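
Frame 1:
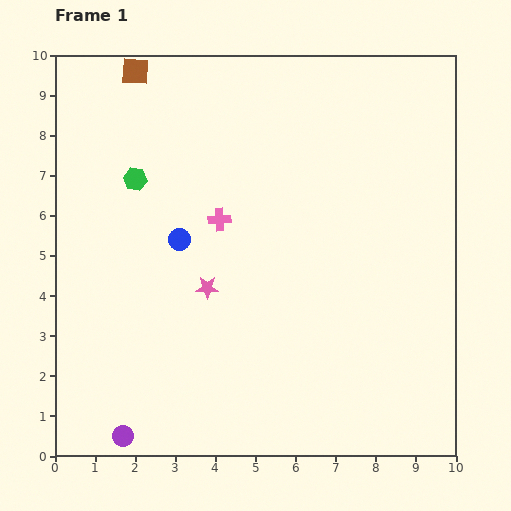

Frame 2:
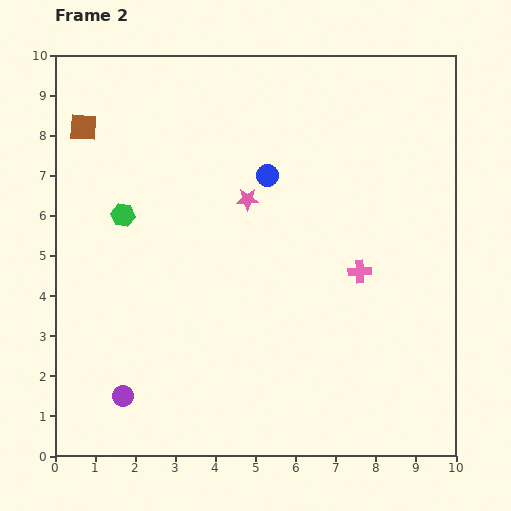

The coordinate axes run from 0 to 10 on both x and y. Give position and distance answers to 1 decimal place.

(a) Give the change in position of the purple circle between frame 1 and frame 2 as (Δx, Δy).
(0.0, 1.0)

The purple circle was at (1.7, 0.5) in frame 1 and (1.7, 1.5) in frame 2.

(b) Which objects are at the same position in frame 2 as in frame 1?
none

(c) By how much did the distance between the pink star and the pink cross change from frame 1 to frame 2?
+1.6

Distance in frame 1: 1.7. Distance in frame 2: 3.3.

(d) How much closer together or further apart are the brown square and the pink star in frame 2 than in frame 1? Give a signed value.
-1.2

Distance in frame 1: 5.7. Distance in frame 2: 4.5.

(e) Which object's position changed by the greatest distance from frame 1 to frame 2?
the pink cross

(moved 3.7; next 2.7)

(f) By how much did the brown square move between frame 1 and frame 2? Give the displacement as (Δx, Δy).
(-1.3, -1.4)

The brown square was at (2.0, 9.6) in frame 1 and (0.7, 8.2) in frame 2.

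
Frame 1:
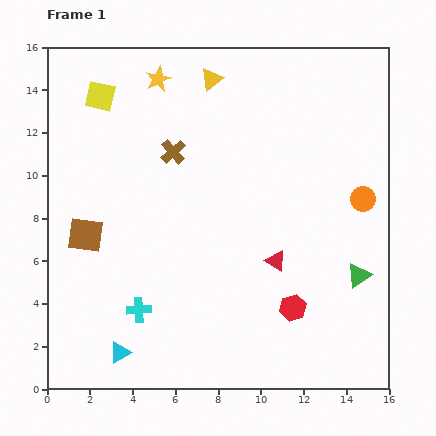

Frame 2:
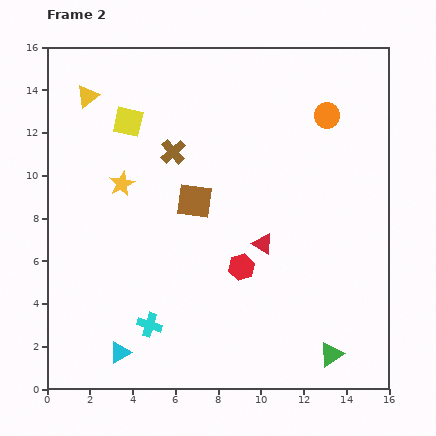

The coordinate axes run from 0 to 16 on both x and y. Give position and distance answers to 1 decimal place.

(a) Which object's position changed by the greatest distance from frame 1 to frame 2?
the yellow triangle

(moved 5.9; next 5.3)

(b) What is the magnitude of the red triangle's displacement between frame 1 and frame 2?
1.0

The red triangle moved from (10.7, 6.0) to (10.1, 6.8), a distance of √(0.6² + 0.8²) ≈ 1.0.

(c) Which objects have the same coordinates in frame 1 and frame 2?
the cyan triangle, the brown cross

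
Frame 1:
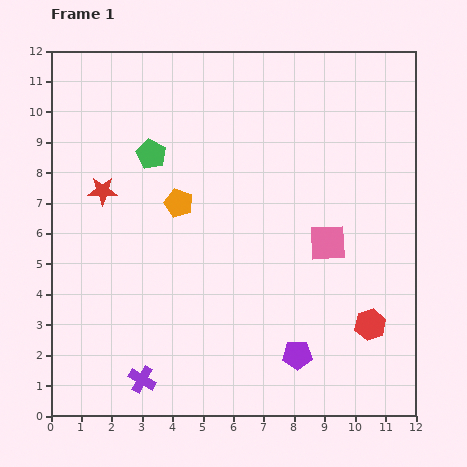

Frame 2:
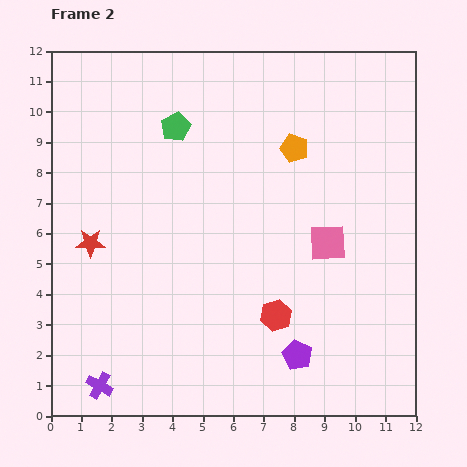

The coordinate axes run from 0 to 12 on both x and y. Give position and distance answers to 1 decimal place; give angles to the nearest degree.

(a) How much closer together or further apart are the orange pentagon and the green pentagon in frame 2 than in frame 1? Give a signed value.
+2.2

Distance in frame 1: 1.8. Distance in frame 2: 4.0.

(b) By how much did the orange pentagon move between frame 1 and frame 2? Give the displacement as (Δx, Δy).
(3.8, 1.8)

The orange pentagon was at (4.2, 7.0) in frame 1 and (8.0, 8.8) in frame 2.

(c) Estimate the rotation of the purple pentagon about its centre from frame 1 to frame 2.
27° clockwise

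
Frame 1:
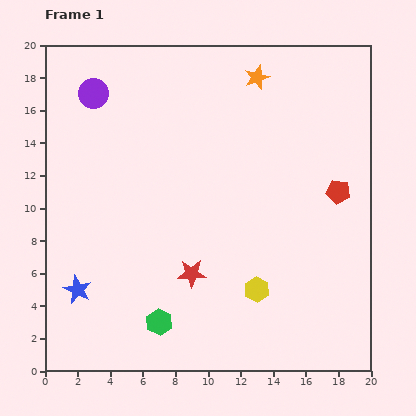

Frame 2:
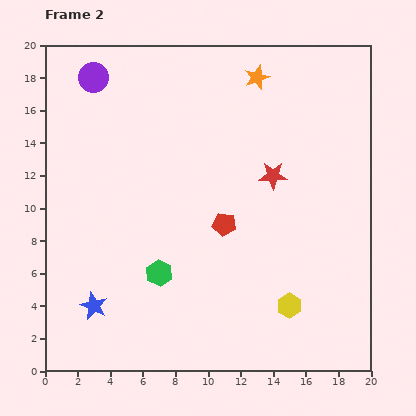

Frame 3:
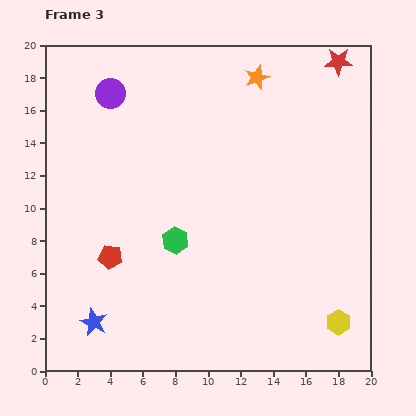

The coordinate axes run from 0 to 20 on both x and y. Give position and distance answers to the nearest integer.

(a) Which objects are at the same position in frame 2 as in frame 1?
the orange star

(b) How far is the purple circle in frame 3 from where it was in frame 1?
1

The purple circle moved from (3, 17) to (4, 17), a distance of √(1² + 0²) ≈ 1.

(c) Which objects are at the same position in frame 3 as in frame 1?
the orange star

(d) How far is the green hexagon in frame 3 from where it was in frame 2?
2

The green hexagon moved from (7, 6) to (8, 8), a distance of √(1² + 2²) ≈ 2.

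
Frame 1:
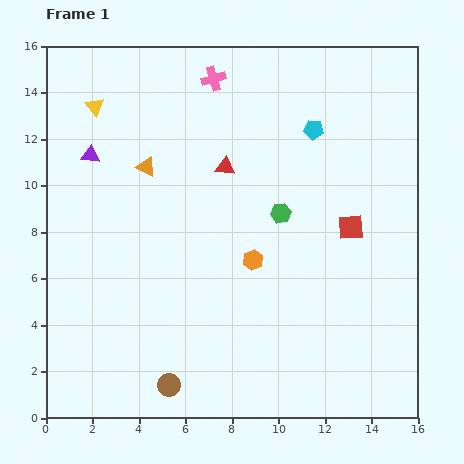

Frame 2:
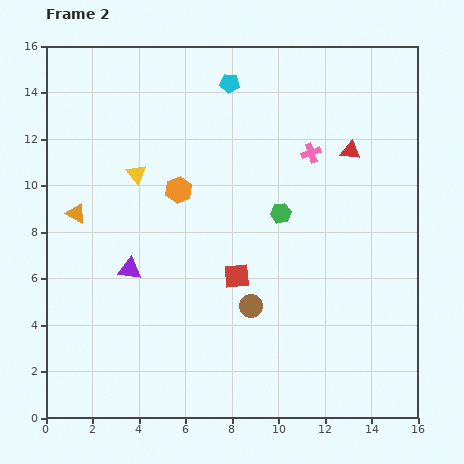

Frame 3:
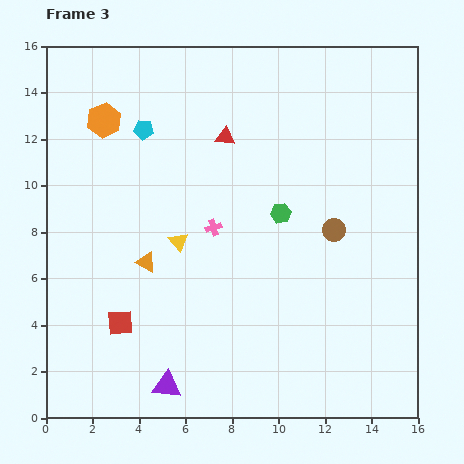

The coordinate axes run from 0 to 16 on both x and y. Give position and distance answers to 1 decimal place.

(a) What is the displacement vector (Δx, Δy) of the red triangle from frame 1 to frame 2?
(5.4, 0.7)

The red triangle was at (7.7, 10.8) in frame 1 and (13.1, 11.5) in frame 2.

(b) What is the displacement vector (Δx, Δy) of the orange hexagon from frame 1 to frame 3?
(-6.4, 6.0)

The orange hexagon was at (8.9, 6.8) in frame 1 and (2.5, 12.8) in frame 3.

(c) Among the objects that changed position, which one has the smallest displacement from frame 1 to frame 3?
the red triangle

(moved 1.3)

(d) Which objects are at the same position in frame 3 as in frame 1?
the green hexagon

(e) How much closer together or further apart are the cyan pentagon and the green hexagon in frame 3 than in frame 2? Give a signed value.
+0.9

Distance in frame 2: 6.0. Distance in frame 3: 6.9.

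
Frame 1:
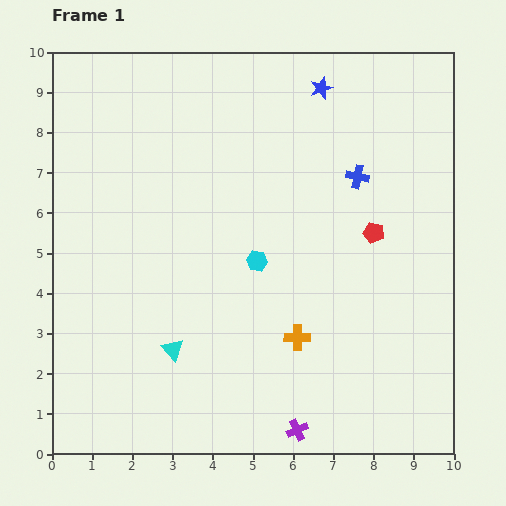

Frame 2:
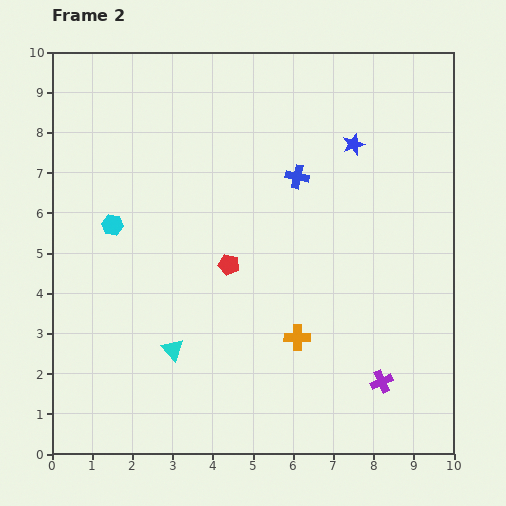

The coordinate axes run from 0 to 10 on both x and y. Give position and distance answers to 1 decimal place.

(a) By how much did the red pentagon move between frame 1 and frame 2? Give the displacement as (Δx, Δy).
(-3.6, -0.8)

The red pentagon was at (8.0, 5.5) in frame 1 and (4.4, 4.7) in frame 2.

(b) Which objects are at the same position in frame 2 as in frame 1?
the orange cross, the cyan triangle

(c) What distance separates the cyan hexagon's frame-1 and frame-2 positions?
3.7

The cyan hexagon moved from (5.1, 4.8) to (1.5, 5.7), a distance of √(3.6² + 0.9²) ≈ 3.7.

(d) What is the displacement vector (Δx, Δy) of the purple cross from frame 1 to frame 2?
(2.1, 1.2)

The purple cross was at (6.1, 0.6) in frame 1 and (8.2, 1.8) in frame 2.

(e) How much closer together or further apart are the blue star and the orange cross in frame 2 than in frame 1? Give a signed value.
-1.2

Distance in frame 1: 6.2. Distance in frame 2: 5.0.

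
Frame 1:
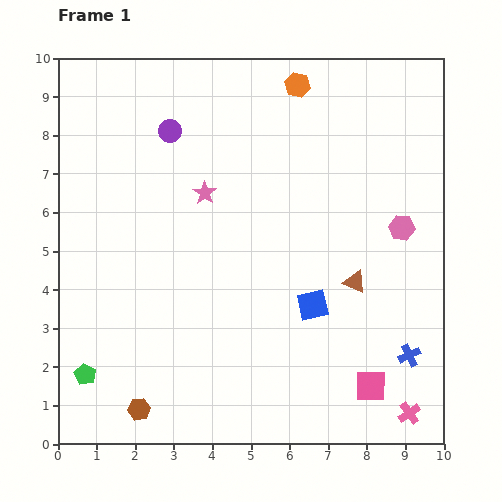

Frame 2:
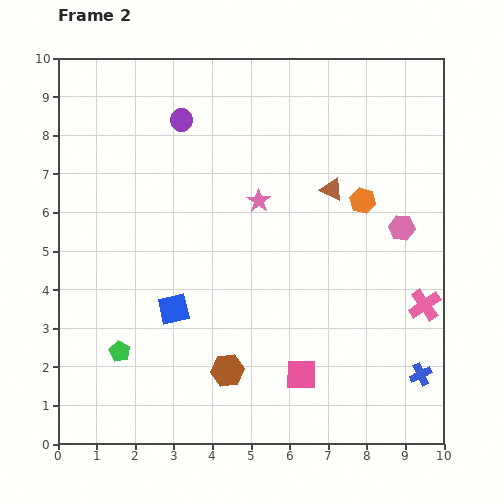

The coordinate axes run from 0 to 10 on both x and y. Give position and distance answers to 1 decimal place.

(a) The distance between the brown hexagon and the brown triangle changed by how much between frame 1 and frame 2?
-1.1

Distance in frame 1: 6.5. Distance in frame 2: 5.4.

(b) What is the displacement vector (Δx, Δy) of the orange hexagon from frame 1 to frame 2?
(1.7, -3.0)

The orange hexagon was at (6.2, 9.3) in frame 1 and (7.9, 6.3) in frame 2.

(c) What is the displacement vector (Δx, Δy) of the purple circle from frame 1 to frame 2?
(0.3, 0.3)

The purple circle was at (2.9, 8.1) in frame 1 and (3.2, 8.4) in frame 2.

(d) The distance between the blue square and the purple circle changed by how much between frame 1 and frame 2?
-0.9

Distance in frame 1: 5.8. Distance in frame 2: 4.9.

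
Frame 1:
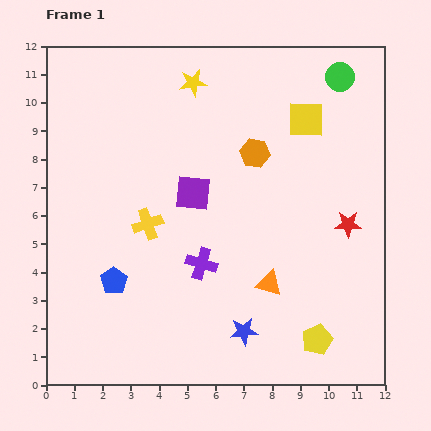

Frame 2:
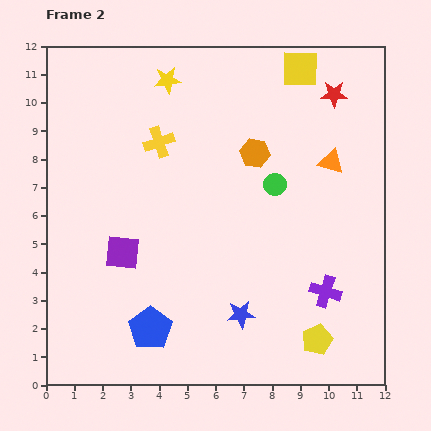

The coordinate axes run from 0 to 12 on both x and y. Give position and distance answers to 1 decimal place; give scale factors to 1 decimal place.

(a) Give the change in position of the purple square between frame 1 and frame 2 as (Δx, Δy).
(-2.5, -2.1)

The purple square was at (5.2, 6.8) in frame 1 and (2.7, 4.7) in frame 2.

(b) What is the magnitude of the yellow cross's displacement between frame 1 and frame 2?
2.9

The yellow cross moved from (3.6, 5.7) to (4.0, 8.6), a distance of √(0.4² + 2.9²) ≈ 2.9.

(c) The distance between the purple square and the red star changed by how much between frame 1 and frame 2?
+3.8

Distance in frame 1: 5.6. Distance in frame 2: 9.4.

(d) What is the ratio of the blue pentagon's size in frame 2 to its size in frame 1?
1.6×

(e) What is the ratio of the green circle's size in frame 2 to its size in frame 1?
0.8×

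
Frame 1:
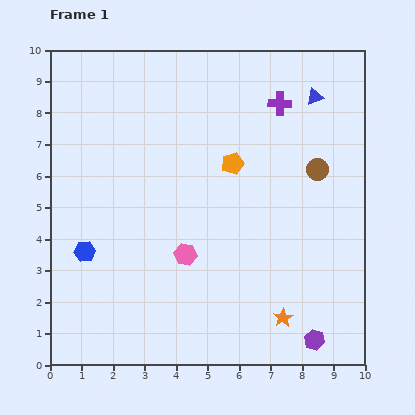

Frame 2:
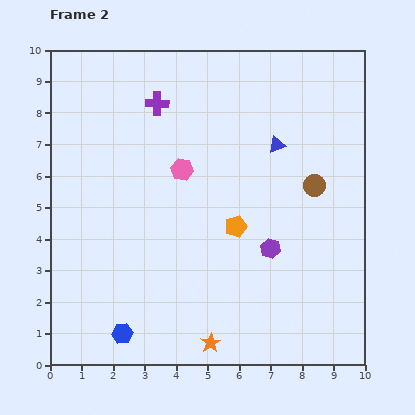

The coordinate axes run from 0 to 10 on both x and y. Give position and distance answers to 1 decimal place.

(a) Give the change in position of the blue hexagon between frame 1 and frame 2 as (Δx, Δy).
(1.2, -2.6)

The blue hexagon was at (1.1, 3.6) in frame 1 and (2.3, 1.0) in frame 2.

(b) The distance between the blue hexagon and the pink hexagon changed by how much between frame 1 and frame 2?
+2.3

Distance in frame 1: 3.2. Distance in frame 2: 5.5.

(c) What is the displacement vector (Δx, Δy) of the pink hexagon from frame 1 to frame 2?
(-0.1, 2.7)

The pink hexagon was at (4.3, 3.5) in frame 1 and (4.2, 6.2) in frame 2.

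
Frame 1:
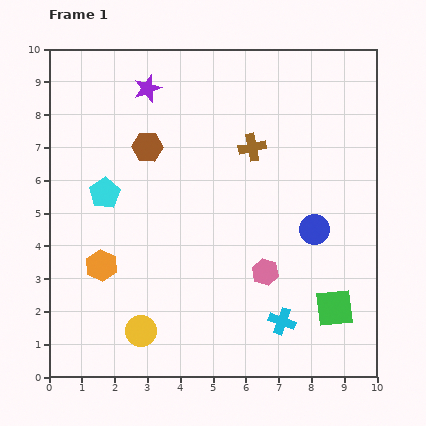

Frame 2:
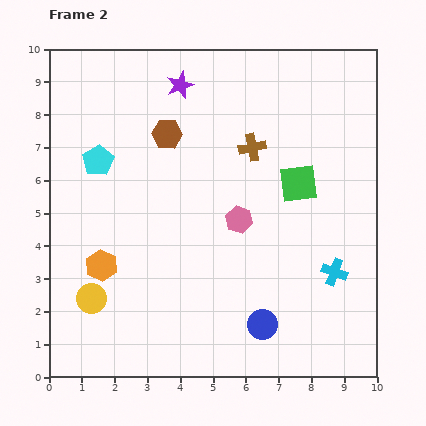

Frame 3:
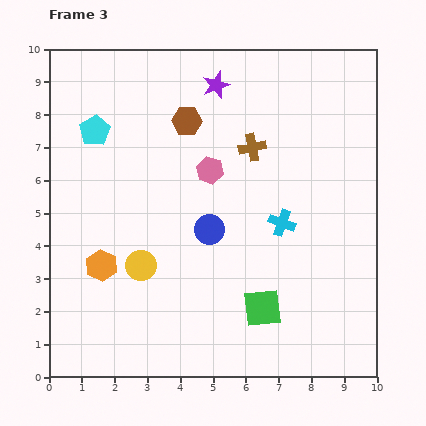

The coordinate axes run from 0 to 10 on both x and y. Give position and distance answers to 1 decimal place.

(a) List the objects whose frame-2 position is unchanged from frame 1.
the orange hexagon, the brown cross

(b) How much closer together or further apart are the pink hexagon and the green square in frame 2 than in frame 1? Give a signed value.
-0.3

Distance in frame 1: 2.4. Distance in frame 2: 2.1.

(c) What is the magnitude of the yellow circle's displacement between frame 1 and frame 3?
2.0

The yellow circle moved from (2.8, 1.4) to (2.8, 3.4), a distance of √(0.0² + 2.0²) ≈ 2.0.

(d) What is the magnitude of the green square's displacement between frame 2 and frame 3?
4.0

The green square moved from (7.6, 5.9) to (6.5, 2.1), a distance of √(1.1² + 3.8²) ≈ 4.0.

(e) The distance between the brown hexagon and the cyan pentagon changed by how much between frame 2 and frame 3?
+0.6

Distance in frame 2: 2.2. Distance in frame 3: 2.8.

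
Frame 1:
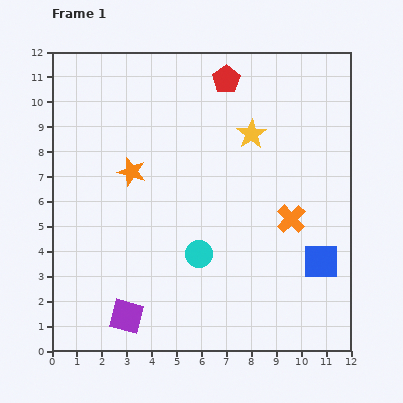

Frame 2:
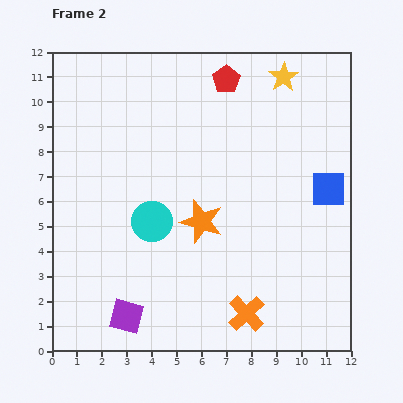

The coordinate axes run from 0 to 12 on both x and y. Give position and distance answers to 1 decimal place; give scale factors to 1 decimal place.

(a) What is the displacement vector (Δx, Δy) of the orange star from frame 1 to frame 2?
(2.8, -2.0)

The orange star was at (3.2, 7.2) in frame 1 and (6.0, 5.2) in frame 2.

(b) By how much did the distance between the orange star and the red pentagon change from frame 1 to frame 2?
+0.5

Distance in frame 1: 5.3. Distance in frame 2: 5.8.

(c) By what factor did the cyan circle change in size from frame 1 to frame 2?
1.5×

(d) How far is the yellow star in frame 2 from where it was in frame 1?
2.6

The yellow star moved from (8.0, 8.7) to (9.3, 11.0), a distance of √(1.3² + 2.3²) ≈ 2.6.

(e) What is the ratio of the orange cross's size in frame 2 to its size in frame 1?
1.3×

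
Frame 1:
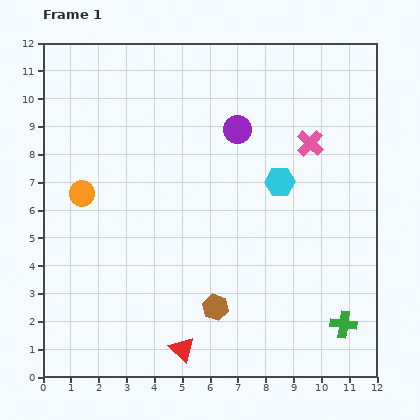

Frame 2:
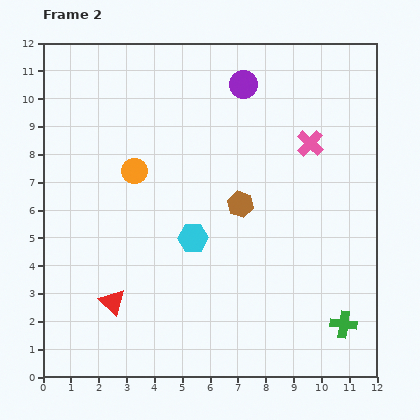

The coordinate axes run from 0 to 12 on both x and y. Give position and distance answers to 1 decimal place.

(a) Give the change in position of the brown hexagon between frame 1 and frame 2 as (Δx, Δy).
(0.9, 3.7)

The brown hexagon was at (6.2, 2.5) in frame 1 and (7.1, 6.2) in frame 2.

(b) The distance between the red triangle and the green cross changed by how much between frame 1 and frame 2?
+2.4

Distance in frame 1: 5.9. Distance in frame 2: 8.3.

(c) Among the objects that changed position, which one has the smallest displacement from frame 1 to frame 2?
the purple circle

(moved 1.6)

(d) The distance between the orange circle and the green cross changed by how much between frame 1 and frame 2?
-1.2

Distance in frame 1: 10.5. Distance in frame 2: 9.3.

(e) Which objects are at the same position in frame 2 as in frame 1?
the green cross, the pink cross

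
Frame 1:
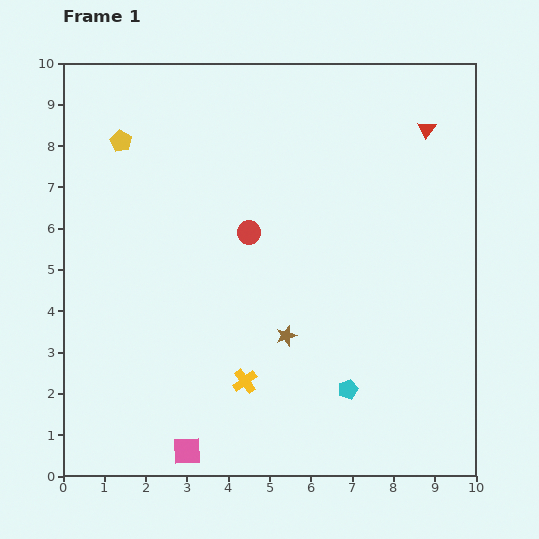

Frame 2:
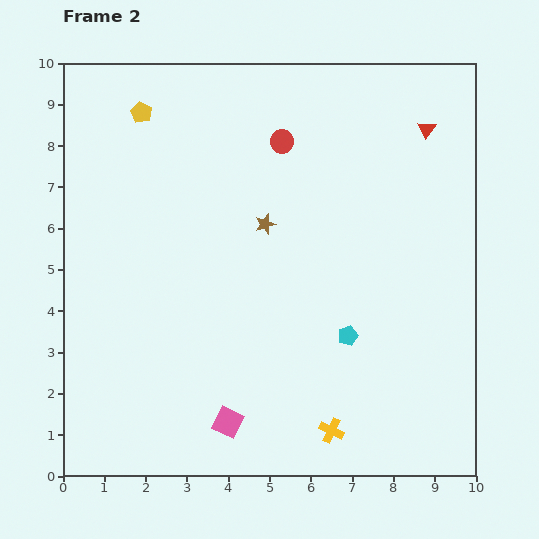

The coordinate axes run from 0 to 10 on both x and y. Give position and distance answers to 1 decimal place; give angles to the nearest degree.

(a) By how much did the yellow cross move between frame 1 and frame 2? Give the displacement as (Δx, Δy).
(2.1, -1.2)

The yellow cross was at (4.4, 2.3) in frame 1 and (6.5, 1.1) in frame 2.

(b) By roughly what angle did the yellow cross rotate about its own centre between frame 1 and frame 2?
29° counter-clockwise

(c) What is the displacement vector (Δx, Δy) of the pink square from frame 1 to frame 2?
(1.0, 0.7)

The pink square was at (3.0, 0.6) in frame 1 and (4.0, 1.3) in frame 2.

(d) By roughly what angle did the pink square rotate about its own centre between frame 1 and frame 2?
28° clockwise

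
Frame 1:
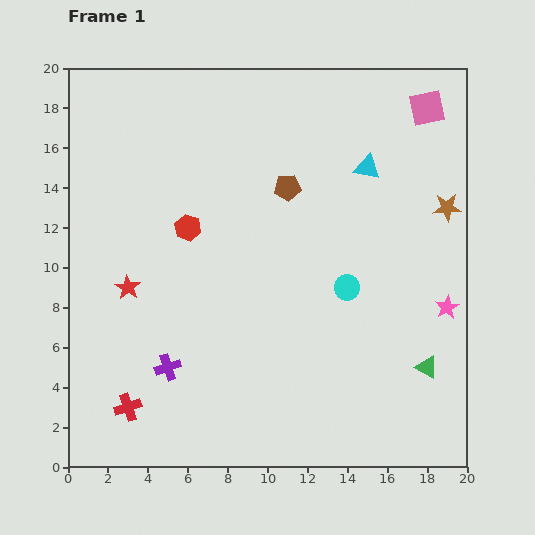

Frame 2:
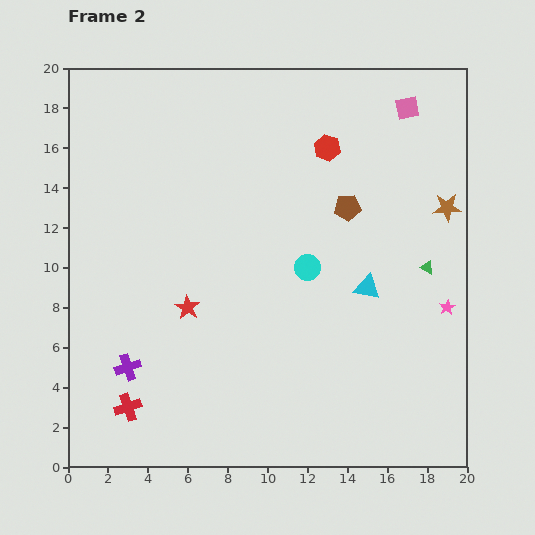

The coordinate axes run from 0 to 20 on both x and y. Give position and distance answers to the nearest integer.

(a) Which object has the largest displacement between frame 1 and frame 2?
the red hexagon

(moved 8; next 6)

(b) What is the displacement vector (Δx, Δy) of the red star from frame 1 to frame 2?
(3, -1)

The red star was at (3, 9) in frame 1 and (6, 8) in frame 2.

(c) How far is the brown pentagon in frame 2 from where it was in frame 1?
3

The brown pentagon moved from (11, 14) to (14, 13), a distance of √(3² + 1²) ≈ 3.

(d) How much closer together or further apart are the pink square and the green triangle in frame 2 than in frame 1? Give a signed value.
-5

Distance in frame 1: 13. Distance in frame 2: 8.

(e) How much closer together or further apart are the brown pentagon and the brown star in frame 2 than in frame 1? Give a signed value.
-3

Distance in frame 1: 8. Distance in frame 2: 5.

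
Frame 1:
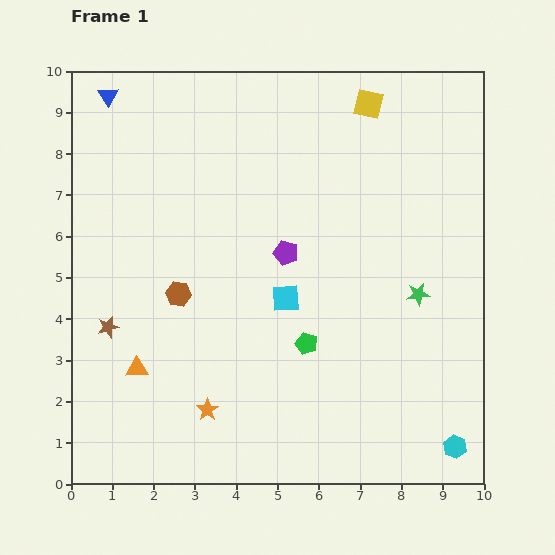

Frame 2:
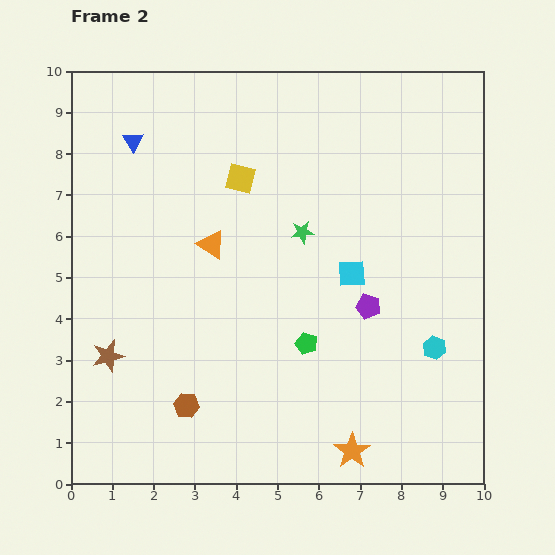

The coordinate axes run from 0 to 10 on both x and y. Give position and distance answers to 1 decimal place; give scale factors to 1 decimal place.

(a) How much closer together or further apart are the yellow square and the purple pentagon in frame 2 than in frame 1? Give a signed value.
+0.3

Distance in frame 1: 4.1. Distance in frame 2: 4.4.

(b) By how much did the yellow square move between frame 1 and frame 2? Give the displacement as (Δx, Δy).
(-3.1, -1.8)

The yellow square was at (7.2, 9.2) in frame 1 and (4.1, 7.4) in frame 2.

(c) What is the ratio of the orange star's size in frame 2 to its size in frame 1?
1.6×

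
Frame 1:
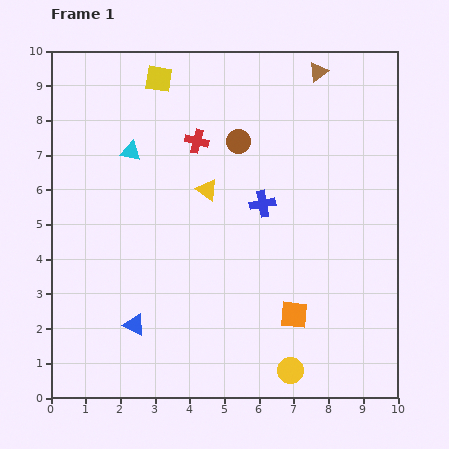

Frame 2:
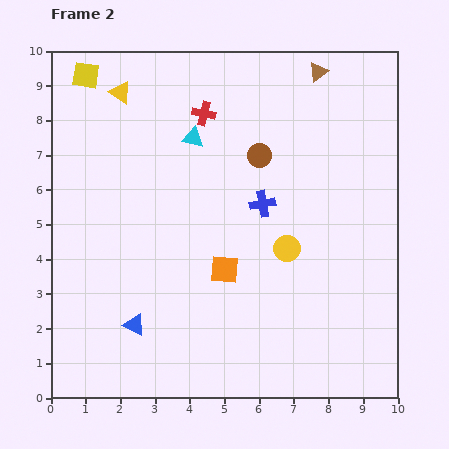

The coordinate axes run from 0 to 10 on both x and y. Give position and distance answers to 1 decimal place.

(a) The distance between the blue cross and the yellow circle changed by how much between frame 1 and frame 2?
-3.4

Distance in frame 1: 4.9. Distance in frame 2: 1.5.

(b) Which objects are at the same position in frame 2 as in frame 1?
the blue cross, the blue triangle, the brown triangle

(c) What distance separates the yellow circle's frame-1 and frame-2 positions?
3.5

The yellow circle moved from (6.9, 0.8) to (6.8, 4.3), a distance of √(0.1² + 3.5²) ≈ 3.5.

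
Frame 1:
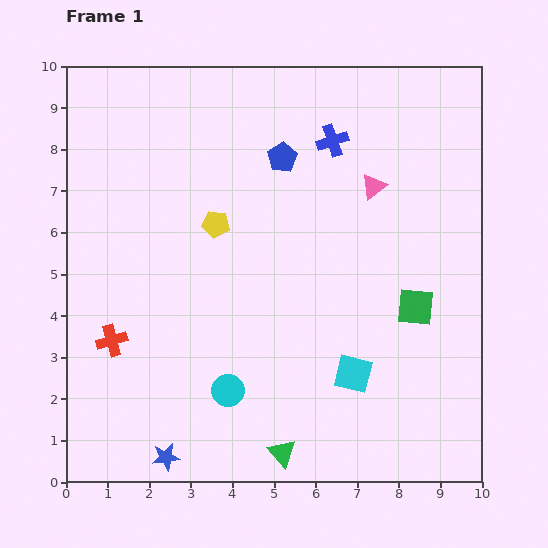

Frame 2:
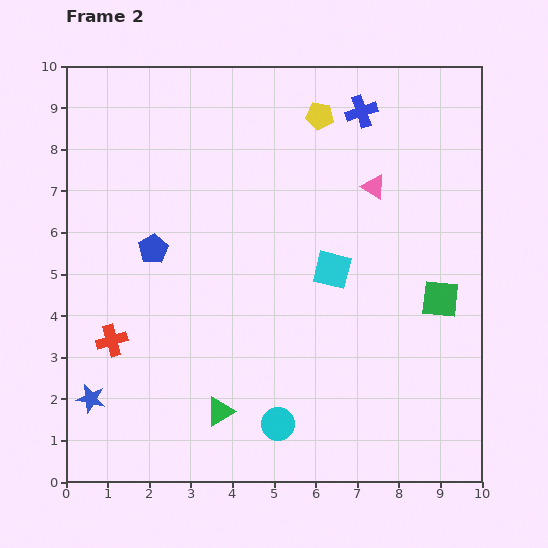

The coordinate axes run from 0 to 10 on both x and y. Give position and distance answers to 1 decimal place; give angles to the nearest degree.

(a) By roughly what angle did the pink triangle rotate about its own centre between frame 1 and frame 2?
51° counter-clockwise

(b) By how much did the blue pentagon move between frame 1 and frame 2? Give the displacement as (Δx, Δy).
(-3.1, -2.2)

The blue pentagon was at (5.2, 7.8) in frame 1 and (2.1, 5.6) in frame 2.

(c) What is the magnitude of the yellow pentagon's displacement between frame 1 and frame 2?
3.6

The yellow pentagon moved from (3.6, 6.2) to (6.1, 8.8), a distance of √(2.5² + 2.6²) ≈ 3.6.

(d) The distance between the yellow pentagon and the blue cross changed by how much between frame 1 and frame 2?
-2.4

Distance in frame 1: 3.4. Distance in frame 2: 1.0.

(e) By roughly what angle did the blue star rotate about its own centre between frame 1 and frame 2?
21° clockwise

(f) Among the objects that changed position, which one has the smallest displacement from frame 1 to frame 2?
the green square

(moved 0.6)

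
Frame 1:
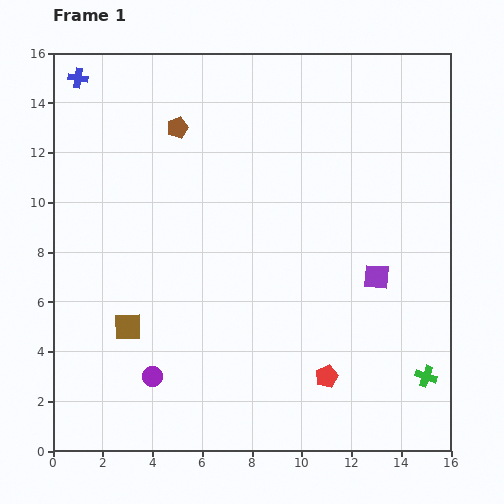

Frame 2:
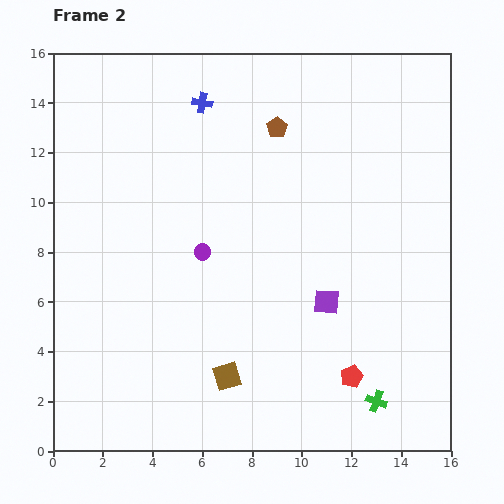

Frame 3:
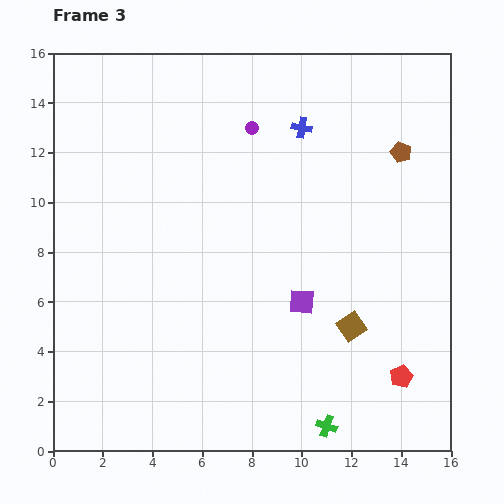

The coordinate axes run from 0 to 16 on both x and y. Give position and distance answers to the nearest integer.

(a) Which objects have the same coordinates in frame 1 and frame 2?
none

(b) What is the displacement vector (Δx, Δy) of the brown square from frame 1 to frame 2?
(4, -2)

The brown square was at (3, 5) in frame 1 and (7, 3) in frame 2.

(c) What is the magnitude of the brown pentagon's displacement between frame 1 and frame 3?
9

The brown pentagon moved from (5, 13) to (14, 12), a distance of √(9² + 1²) ≈ 9.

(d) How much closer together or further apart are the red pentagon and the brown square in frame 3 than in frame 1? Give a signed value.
-5

Distance in frame 1: 8. Distance in frame 3: 3.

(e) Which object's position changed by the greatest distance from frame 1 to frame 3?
the purple circle

(moved 11; next 9)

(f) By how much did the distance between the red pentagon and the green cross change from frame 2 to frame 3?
+3

Distance in frame 2: 1. Distance in frame 3: 4.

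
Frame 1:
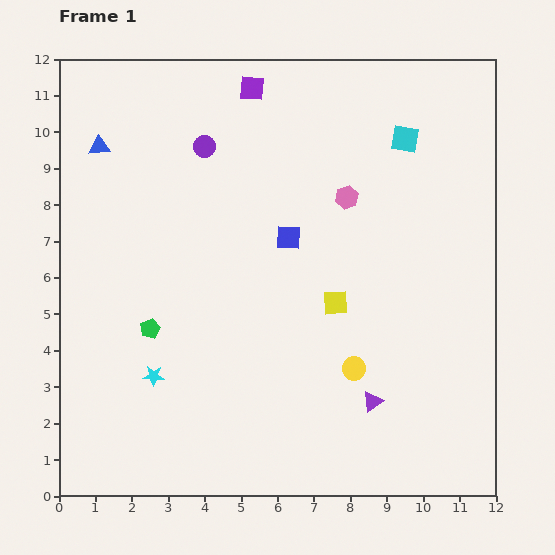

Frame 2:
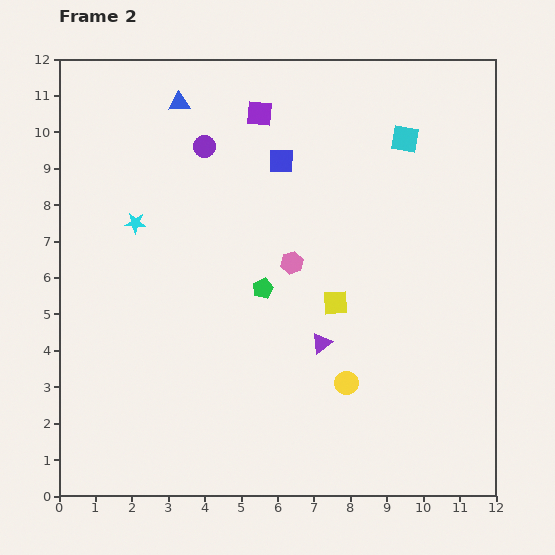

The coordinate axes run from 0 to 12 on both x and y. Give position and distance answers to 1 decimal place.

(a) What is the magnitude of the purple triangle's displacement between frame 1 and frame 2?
2.1

The purple triangle moved from (8.6, 2.6) to (7.2, 4.2), a distance of √(1.4² + 1.6²) ≈ 2.1.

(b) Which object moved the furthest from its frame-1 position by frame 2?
the cyan star

(moved 4.2; next 3.3)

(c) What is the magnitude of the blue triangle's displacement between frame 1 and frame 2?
2.5

The blue triangle moved from (1.1, 9.6) to (3.3, 10.8), a distance of √(2.2² + 1.2²) ≈ 2.5.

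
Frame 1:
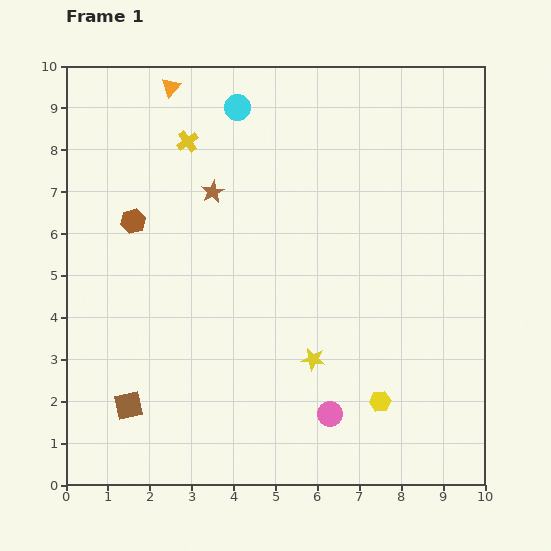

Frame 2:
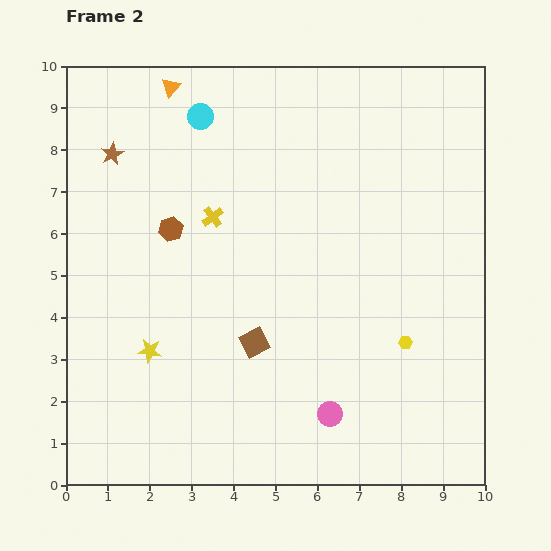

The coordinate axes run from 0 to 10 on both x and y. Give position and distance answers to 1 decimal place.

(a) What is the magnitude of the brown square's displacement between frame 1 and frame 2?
3.4

The brown square moved from (1.5, 1.9) to (4.5, 3.4), a distance of √(3.0² + 1.5²) ≈ 3.4.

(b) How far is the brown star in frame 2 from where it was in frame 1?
2.6

The brown star moved from (3.5, 7.0) to (1.1, 7.9), a distance of √(2.4² + 0.9²) ≈ 2.6.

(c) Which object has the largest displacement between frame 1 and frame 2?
the yellow star

(moved 3.9; next 3.4)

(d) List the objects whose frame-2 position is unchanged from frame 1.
the orange triangle, the pink circle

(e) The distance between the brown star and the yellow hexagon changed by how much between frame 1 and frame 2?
+1.9

Distance in frame 1: 6.4. Distance in frame 2: 8.3.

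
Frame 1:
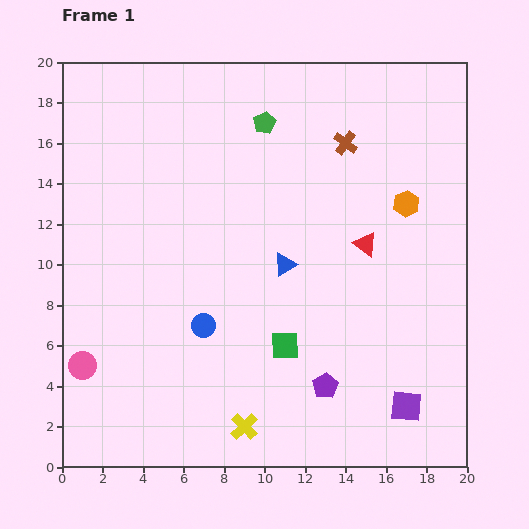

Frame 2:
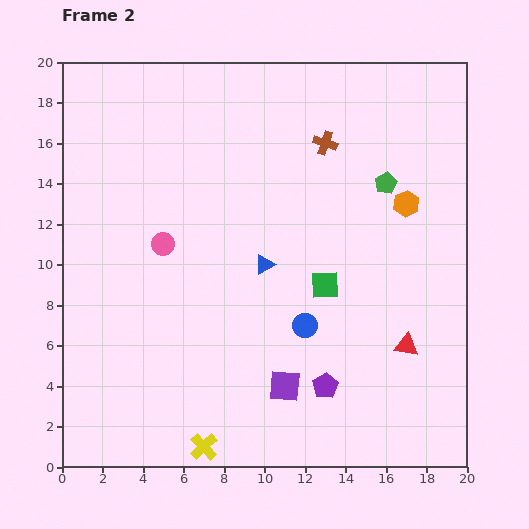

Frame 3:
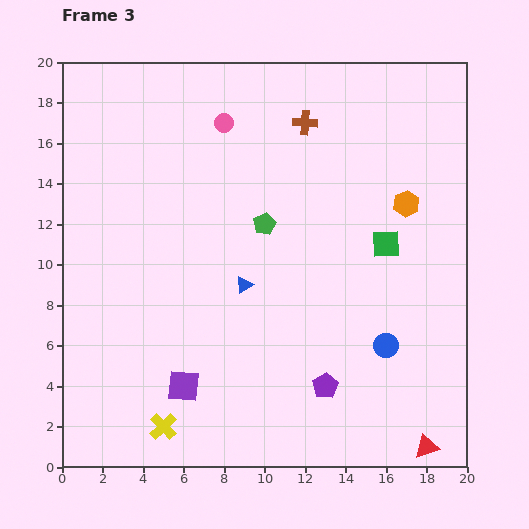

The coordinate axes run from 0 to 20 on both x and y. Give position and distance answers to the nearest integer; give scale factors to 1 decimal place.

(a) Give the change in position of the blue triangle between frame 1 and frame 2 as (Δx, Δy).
(-1, 0)

The blue triangle was at (11, 10) in frame 1 and (10, 10) in frame 2.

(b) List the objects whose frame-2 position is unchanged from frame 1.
the purple pentagon, the orange hexagon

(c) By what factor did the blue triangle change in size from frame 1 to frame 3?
0.8×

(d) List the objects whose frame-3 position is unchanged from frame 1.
the purple pentagon, the orange hexagon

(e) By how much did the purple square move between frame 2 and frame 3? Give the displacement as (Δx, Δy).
(-5, 0)

The purple square was at (11, 4) in frame 2 and (6, 4) in frame 3.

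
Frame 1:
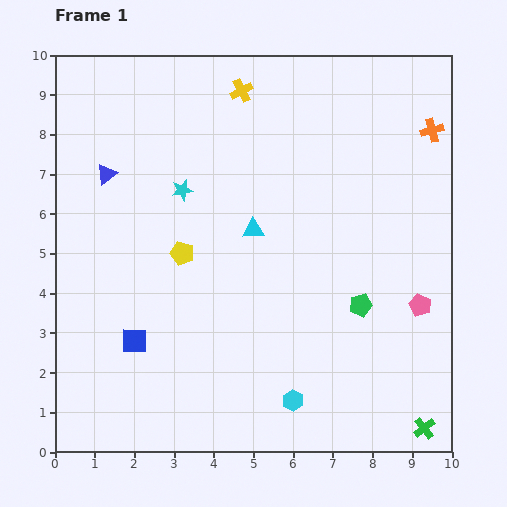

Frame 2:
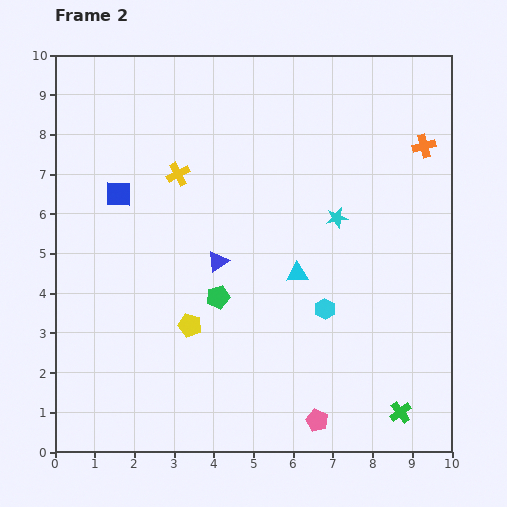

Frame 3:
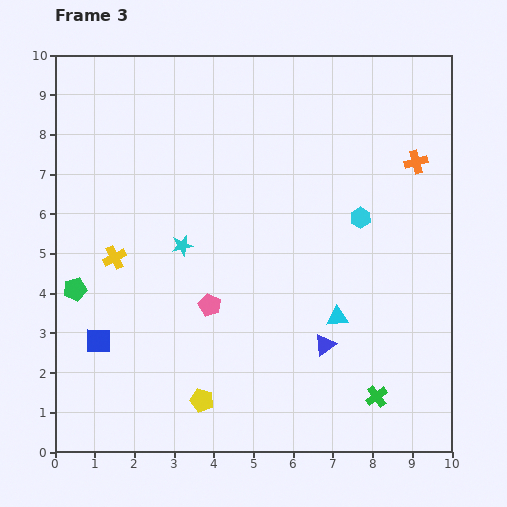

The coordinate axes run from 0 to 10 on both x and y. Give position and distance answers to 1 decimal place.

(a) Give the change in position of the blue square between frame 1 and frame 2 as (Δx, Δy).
(-0.4, 3.7)

The blue square was at (2.0, 2.8) in frame 1 and (1.6, 6.5) in frame 2.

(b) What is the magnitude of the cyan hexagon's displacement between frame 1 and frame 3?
4.9

The cyan hexagon moved from (6.0, 1.3) to (7.7, 5.9), a distance of √(1.7² + 4.6²) ≈ 4.9.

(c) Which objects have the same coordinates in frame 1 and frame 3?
none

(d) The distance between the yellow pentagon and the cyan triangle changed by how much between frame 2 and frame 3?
+1.0

Distance in frame 2: 3.0. Distance in frame 3: 4.0.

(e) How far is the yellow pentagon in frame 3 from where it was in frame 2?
1.9

The yellow pentagon moved from (3.4, 3.2) to (3.7, 1.3), a distance of √(0.3² + 1.9²) ≈ 1.9.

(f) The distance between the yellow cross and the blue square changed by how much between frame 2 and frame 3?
+0.5

Distance in frame 2: 1.6. Distance in frame 3: 2.1.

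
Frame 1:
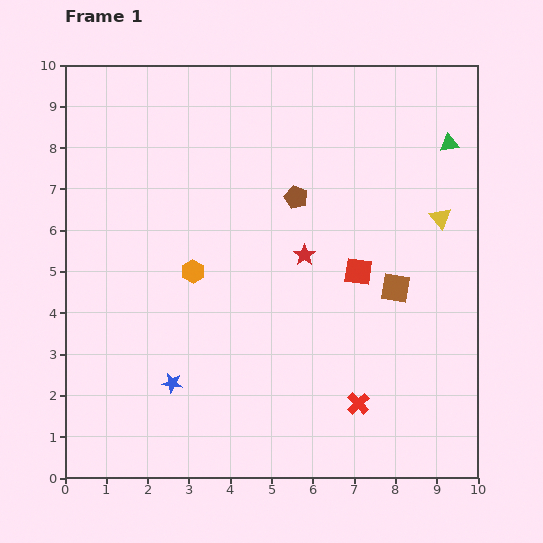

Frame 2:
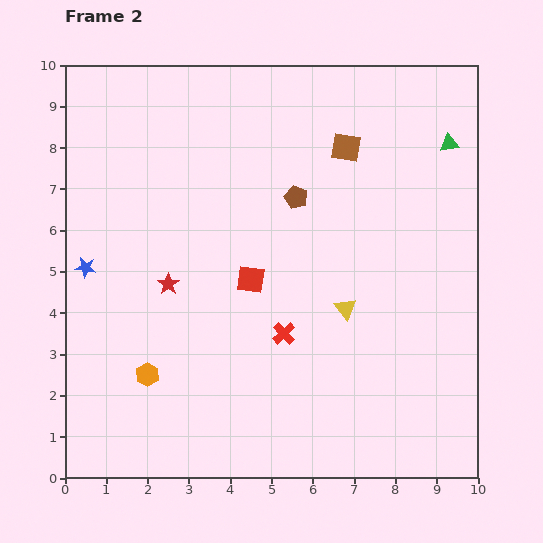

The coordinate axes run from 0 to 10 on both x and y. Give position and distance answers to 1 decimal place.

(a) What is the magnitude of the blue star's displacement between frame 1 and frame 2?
3.5

The blue star moved from (2.6, 2.3) to (0.5, 5.1), a distance of √(2.1² + 2.8²) ≈ 3.5.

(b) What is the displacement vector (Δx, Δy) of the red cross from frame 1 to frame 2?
(-1.8, 1.7)

The red cross was at (7.1, 1.8) in frame 1 and (5.3, 3.5) in frame 2.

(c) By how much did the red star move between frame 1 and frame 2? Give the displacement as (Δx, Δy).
(-3.3, -0.7)

The red star was at (5.8, 5.4) in frame 1 and (2.5, 4.7) in frame 2.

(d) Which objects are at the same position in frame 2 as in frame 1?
the brown pentagon, the green triangle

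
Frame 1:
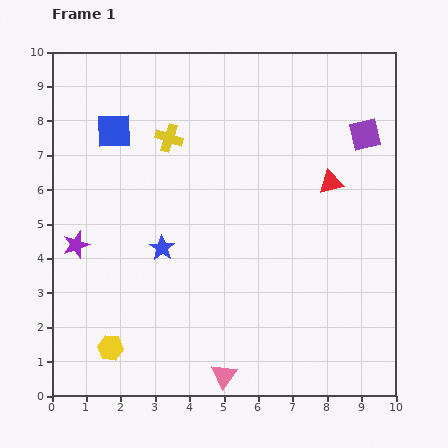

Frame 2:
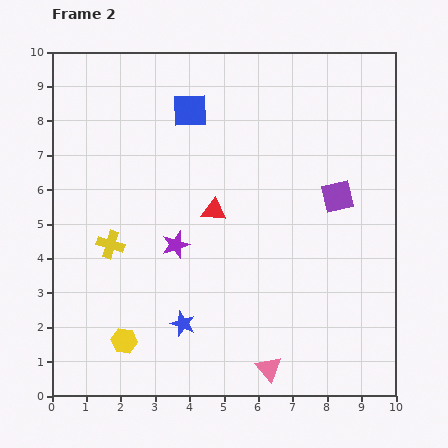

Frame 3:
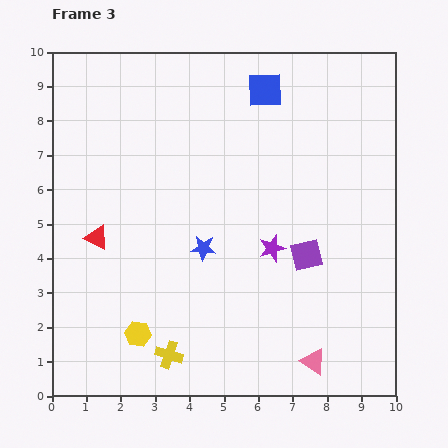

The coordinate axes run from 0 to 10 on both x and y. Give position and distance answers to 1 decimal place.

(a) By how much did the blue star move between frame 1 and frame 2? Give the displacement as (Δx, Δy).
(0.6, -2.2)

The blue star was at (3.2, 4.3) in frame 1 and (3.8, 2.1) in frame 2.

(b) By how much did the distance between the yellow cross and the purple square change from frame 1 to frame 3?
-0.8

Distance in frame 1: 5.7. Distance in frame 3: 4.9.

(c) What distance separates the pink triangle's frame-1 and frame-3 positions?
2.6

The pink triangle moved from (5.0, 0.6) to (7.6, 1.0), a distance of √(2.6² + 0.4²) ≈ 2.6.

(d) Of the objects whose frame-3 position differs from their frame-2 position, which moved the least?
the yellow hexagon

(moved 0.4)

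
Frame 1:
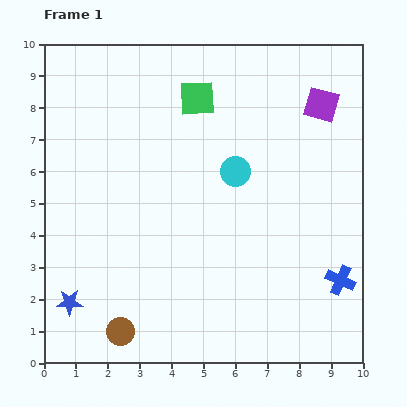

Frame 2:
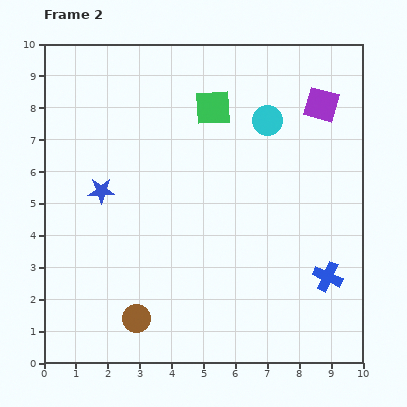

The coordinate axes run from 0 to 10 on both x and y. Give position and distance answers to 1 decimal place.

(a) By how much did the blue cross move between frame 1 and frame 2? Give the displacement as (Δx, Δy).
(-0.4, 0.1)

The blue cross was at (9.3, 2.6) in frame 1 and (8.9, 2.7) in frame 2.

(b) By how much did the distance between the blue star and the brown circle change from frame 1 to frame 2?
+2.3

Distance in frame 1: 1.8. Distance in frame 2: 4.1.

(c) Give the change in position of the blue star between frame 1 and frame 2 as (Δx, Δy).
(1.0, 3.5)

The blue star was at (0.8, 1.9) in frame 1 and (1.8, 5.4) in frame 2.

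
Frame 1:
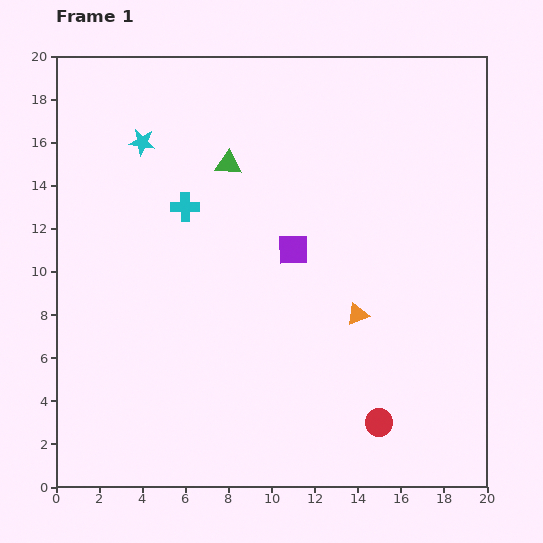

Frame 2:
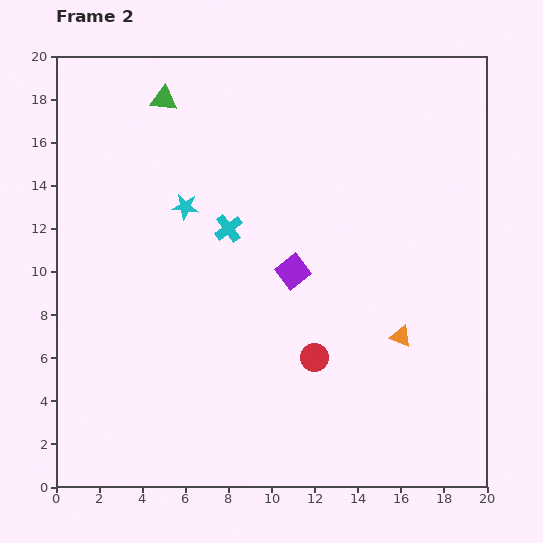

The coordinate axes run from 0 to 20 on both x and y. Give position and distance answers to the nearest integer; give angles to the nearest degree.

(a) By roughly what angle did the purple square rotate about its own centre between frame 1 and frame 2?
37° counter-clockwise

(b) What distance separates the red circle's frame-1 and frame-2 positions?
4

The red circle moved from (15, 3) to (12, 6), a distance of √(3² + 3²) ≈ 4.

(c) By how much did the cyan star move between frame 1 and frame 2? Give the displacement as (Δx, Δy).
(2, -3)

The cyan star was at (4, 16) in frame 1 and (6, 13) in frame 2.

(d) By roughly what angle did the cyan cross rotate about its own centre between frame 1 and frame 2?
37° counter-clockwise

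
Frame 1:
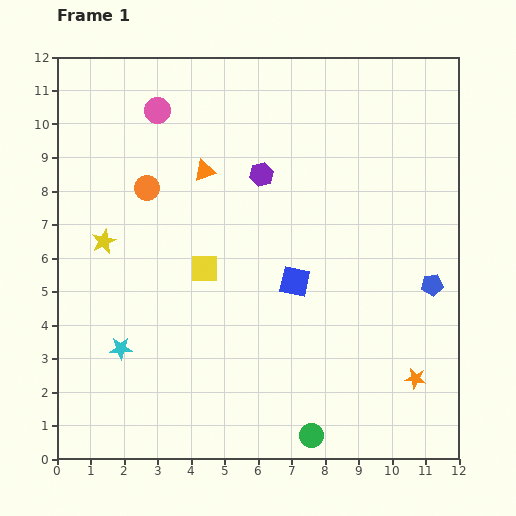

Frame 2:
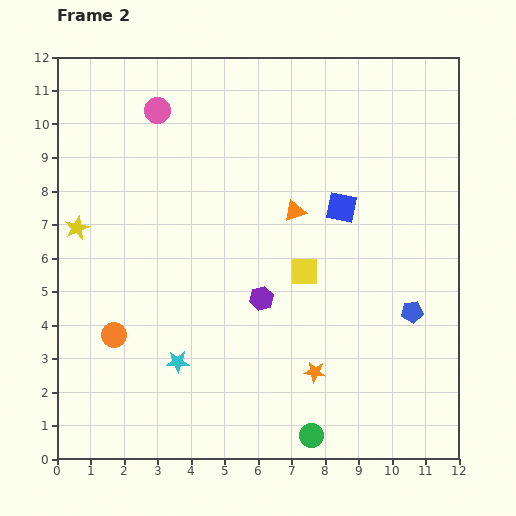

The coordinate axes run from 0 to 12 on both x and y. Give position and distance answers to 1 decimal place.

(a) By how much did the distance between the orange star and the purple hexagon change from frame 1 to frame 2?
-4.9

Distance in frame 1: 7.6. Distance in frame 2: 2.7.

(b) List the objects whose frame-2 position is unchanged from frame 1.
the green circle, the pink circle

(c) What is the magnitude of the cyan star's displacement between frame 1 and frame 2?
1.7

The cyan star moved from (1.9, 3.3) to (3.6, 2.9), a distance of √(1.7² + 0.4²) ≈ 1.7.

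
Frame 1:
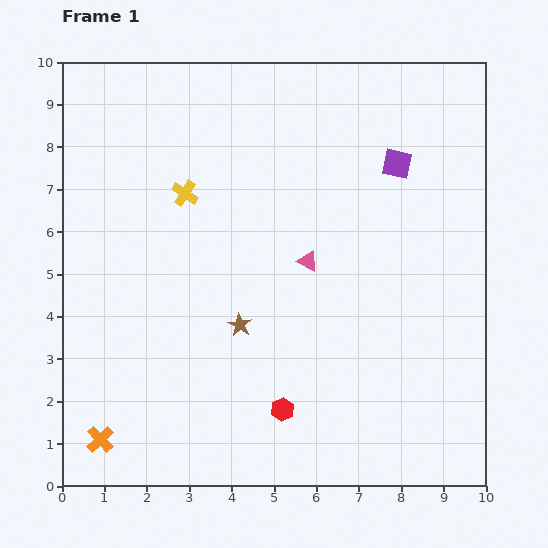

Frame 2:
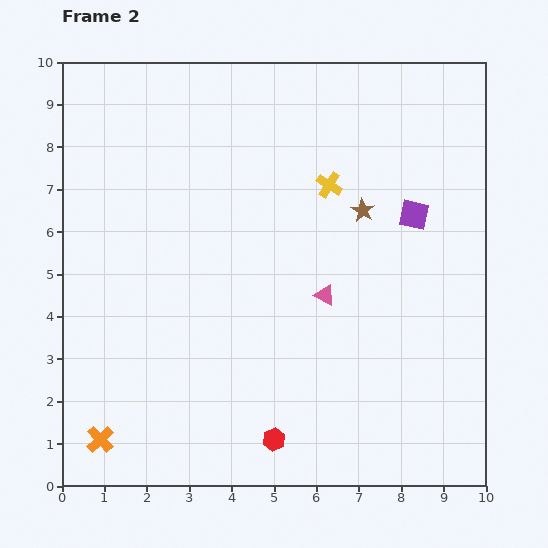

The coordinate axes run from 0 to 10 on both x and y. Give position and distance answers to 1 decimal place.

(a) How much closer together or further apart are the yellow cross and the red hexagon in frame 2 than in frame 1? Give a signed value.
+0.5

Distance in frame 1: 5.6. Distance in frame 2: 6.1.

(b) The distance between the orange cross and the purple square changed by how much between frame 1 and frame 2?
-0.5

Distance in frame 1: 9.6. Distance in frame 2: 9.1.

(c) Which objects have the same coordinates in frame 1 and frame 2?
the orange cross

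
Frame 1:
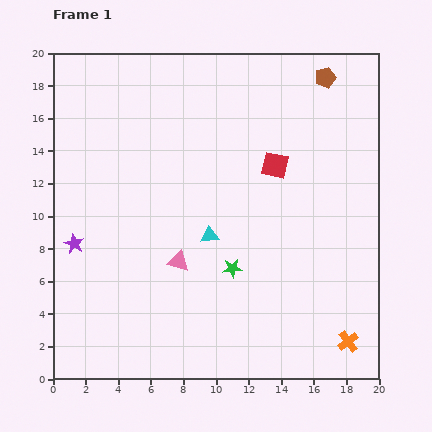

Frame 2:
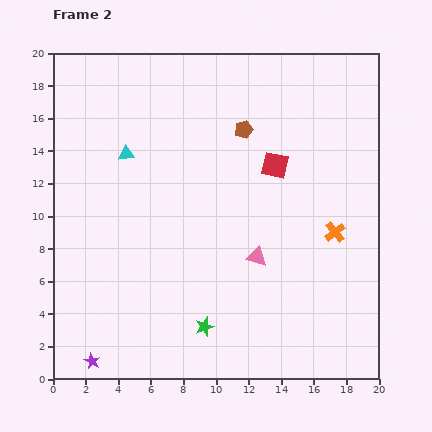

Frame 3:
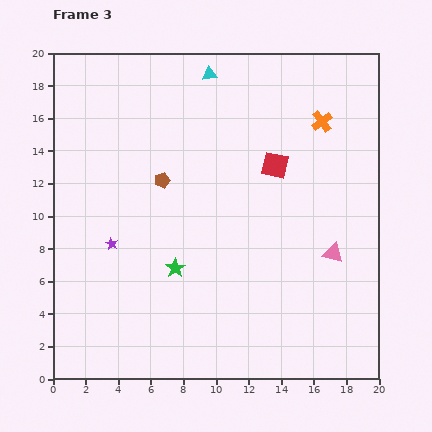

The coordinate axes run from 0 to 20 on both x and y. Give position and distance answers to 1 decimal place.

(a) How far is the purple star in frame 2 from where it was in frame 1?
7.3

The purple star moved from (1.3, 8.3) to (2.4, 1.1), a distance of √(1.1² + 7.2²) ≈ 7.3.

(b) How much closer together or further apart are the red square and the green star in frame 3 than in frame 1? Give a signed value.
+2.0

Distance in frame 1: 6.8. Distance in frame 3: 8.8.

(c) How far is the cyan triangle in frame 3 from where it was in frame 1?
9.9

The cyan triangle moved from (9.6, 8.8) to (9.6, 18.7), a distance of √(0.0² + 9.9²) ≈ 9.9.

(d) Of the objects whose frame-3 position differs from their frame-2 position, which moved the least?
the green star

(moved 4.0)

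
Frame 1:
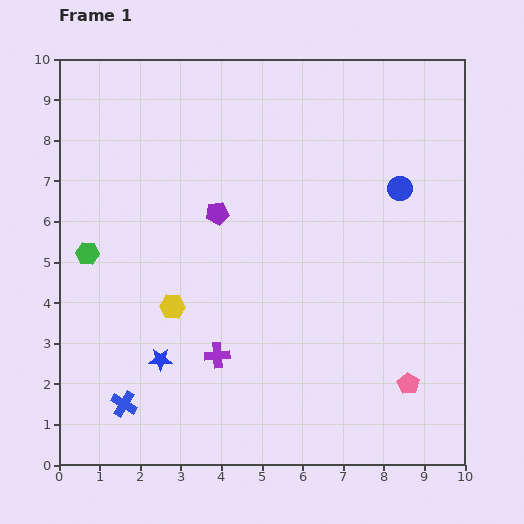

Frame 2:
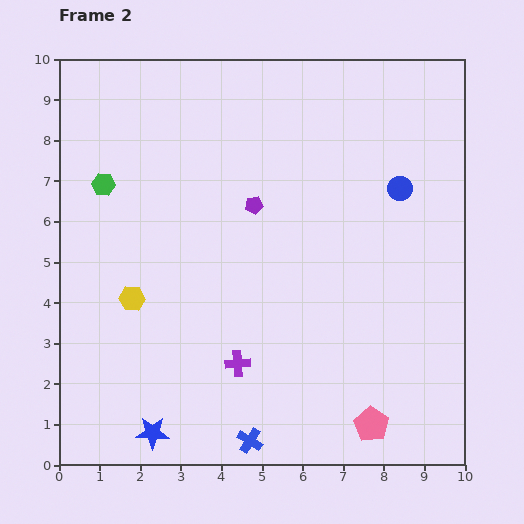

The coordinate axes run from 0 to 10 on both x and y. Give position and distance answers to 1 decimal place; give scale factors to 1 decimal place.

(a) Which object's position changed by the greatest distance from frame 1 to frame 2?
the blue cross

(moved 3.2; next 1.8)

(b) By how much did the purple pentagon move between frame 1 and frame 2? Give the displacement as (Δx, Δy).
(0.9, 0.2)

The purple pentagon was at (3.9, 6.2) in frame 1 and (4.8, 6.4) in frame 2.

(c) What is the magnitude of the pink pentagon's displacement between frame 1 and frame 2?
1.3

The pink pentagon moved from (8.6, 2.0) to (7.7, 1.0), a distance of √(0.9² + 1.0²) ≈ 1.3.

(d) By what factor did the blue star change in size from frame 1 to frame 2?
1.4×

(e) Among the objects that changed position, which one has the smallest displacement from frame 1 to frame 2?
the purple cross

(moved 0.5)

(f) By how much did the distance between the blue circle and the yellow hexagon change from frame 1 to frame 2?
+0.8

Distance in frame 1: 6.3. Distance in frame 2: 7.1.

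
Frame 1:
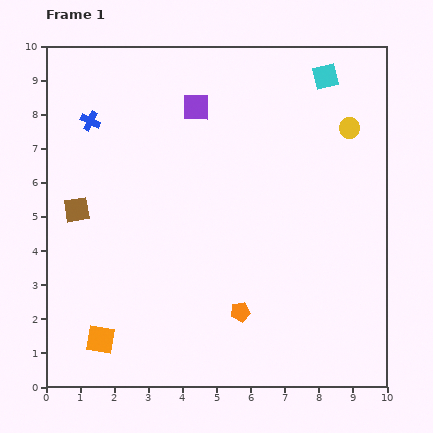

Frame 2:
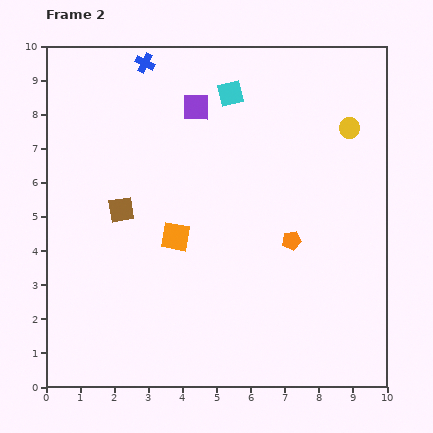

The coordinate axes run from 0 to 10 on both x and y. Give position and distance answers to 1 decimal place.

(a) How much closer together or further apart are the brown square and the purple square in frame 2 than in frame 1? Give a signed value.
-0.9

Distance in frame 1: 4.6. Distance in frame 2: 3.7.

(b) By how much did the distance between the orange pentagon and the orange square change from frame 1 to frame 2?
-0.8

Distance in frame 1: 4.2. Distance in frame 2: 3.4.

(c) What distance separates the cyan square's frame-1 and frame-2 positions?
2.8

The cyan square moved from (8.2, 9.1) to (5.4, 8.6), a distance of √(2.8² + 0.5²) ≈ 2.8.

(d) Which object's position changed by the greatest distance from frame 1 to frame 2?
the orange square

(moved 3.7; next 2.8)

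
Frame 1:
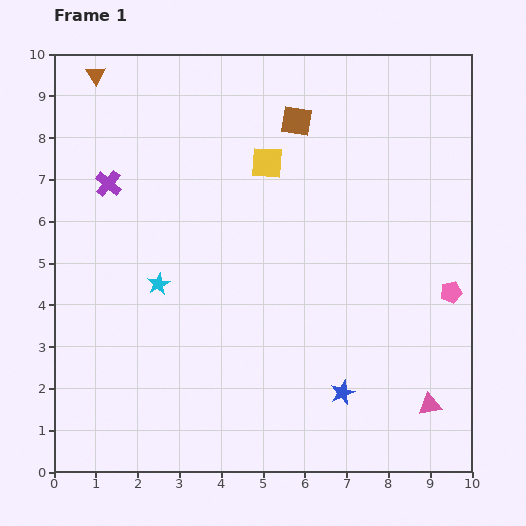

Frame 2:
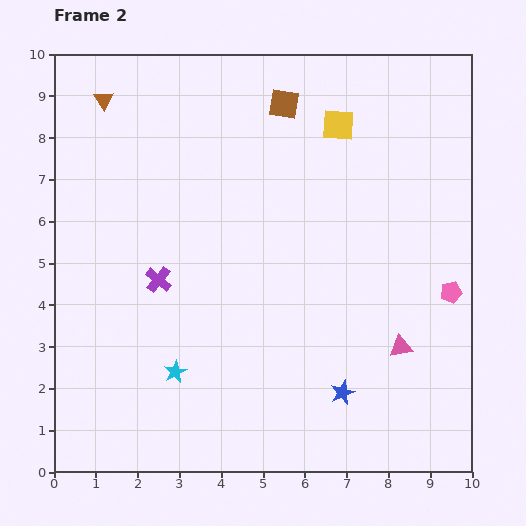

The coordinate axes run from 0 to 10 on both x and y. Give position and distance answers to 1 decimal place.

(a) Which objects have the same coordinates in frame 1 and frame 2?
the pink pentagon, the blue star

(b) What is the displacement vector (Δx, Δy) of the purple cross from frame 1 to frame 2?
(1.2, -2.3)

The purple cross was at (1.3, 6.9) in frame 1 and (2.5, 4.6) in frame 2.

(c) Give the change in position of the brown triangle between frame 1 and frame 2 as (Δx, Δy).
(0.2, -0.6)

The brown triangle was at (1.0, 9.5) in frame 1 and (1.2, 8.9) in frame 2.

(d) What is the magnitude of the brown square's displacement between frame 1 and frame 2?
0.5

The brown square moved from (5.8, 8.4) to (5.5, 8.8), a distance of √(0.3² + 0.4²) ≈ 0.5.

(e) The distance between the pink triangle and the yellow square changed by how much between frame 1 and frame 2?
-1.5

Distance in frame 1: 7.0. Distance in frame 2: 5.5.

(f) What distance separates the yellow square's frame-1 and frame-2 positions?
1.9

The yellow square moved from (5.1, 7.4) to (6.8, 8.3), a distance of √(1.7² + 0.9²) ≈ 1.9.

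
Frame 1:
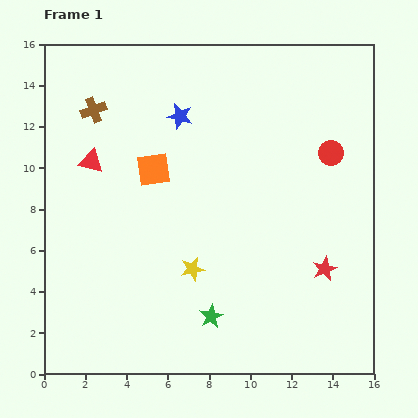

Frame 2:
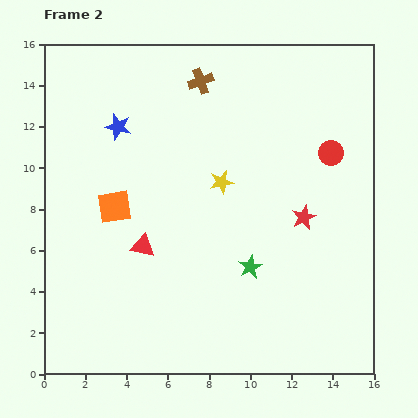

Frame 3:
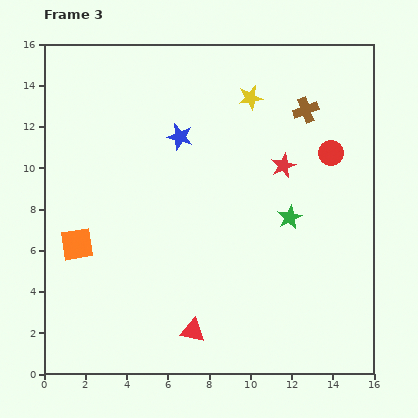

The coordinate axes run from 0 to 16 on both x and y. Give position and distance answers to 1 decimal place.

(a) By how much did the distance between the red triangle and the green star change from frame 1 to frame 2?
-4.2

Distance in frame 1: 9.5. Distance in frame 2: 5.3.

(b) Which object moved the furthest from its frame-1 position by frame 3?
the brown cross

(moved 10.3; next 9.6)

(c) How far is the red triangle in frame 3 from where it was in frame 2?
4.8

The red triangle moved from (4.8, 6.2) to (7.2, 2.1), a distance of √(2.4² + 4.1²) ≈ 4.8.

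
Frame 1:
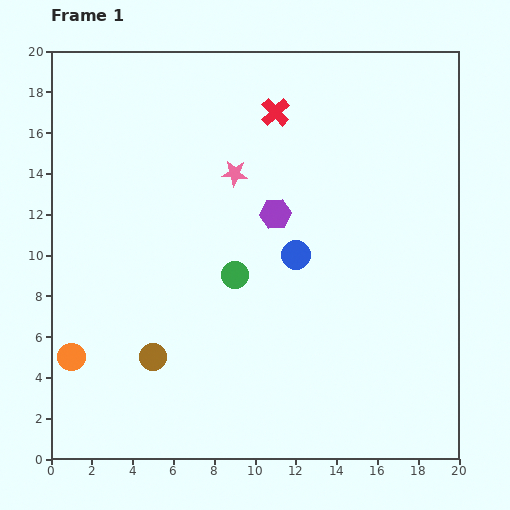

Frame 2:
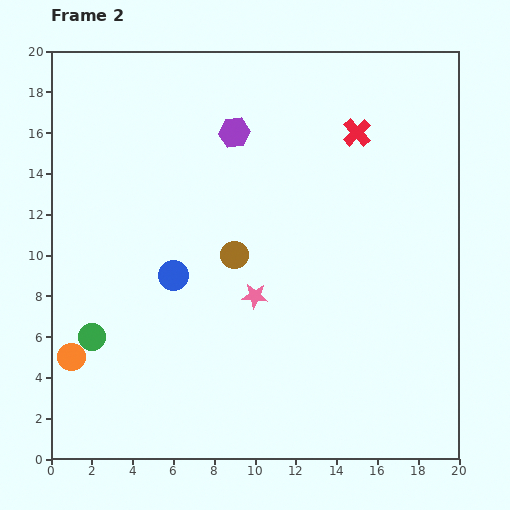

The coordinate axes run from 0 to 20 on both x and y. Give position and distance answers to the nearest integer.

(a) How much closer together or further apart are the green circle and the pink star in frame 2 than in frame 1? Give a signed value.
+3

Distance in frame 1: 5. Distance in frame 2: 8.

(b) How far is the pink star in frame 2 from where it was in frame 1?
6

The pink star moved from (9, 14) to (10, 8), a distance of √(1² + 6²) ≈ 6.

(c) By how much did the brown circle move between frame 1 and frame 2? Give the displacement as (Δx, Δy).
(4, 5)

The brown circle was at (5, 5) in frame 1 and (9, 10) in frame 2.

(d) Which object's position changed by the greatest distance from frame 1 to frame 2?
the green circle

(moved 8; next 6)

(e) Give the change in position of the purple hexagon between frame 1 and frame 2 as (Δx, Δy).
(-2, 4)

The purple hexagon was at (11, 12) in frame 1 and (9, 16) in frame 2.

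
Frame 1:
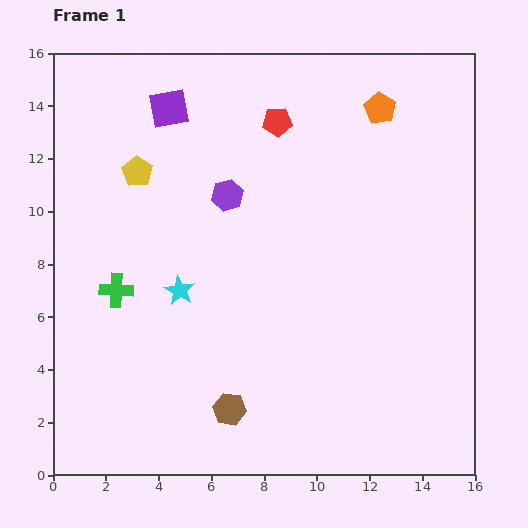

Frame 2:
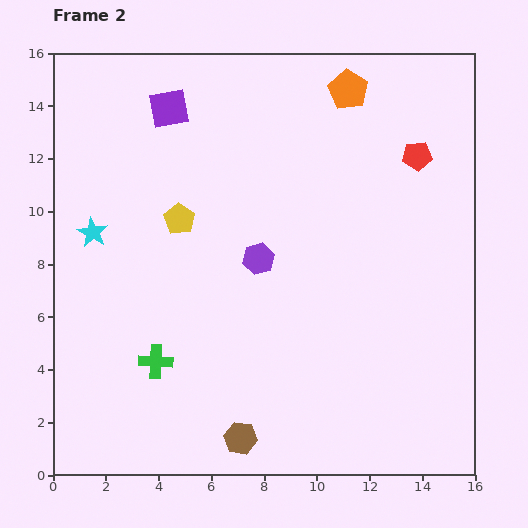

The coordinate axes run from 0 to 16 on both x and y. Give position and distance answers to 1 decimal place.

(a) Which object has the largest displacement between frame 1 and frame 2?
the red pentagon

(moved 5.5; next 4.0)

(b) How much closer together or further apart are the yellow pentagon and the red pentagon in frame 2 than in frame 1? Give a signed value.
+3.7

Distance in frame 1: 5.6. Distance in frame 2: 9.3.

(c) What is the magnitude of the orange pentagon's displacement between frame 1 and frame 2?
1.4

The orange pentagon moved from (12.4, 13.9) to (11.2, 14.6), a distance of √(1.2² + 0.7²) ≈ 1.4.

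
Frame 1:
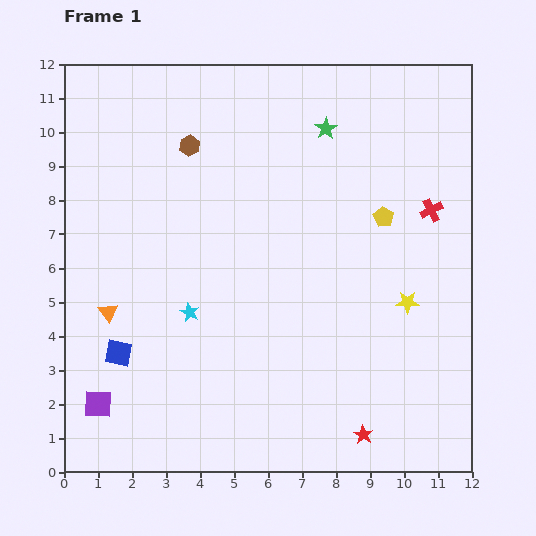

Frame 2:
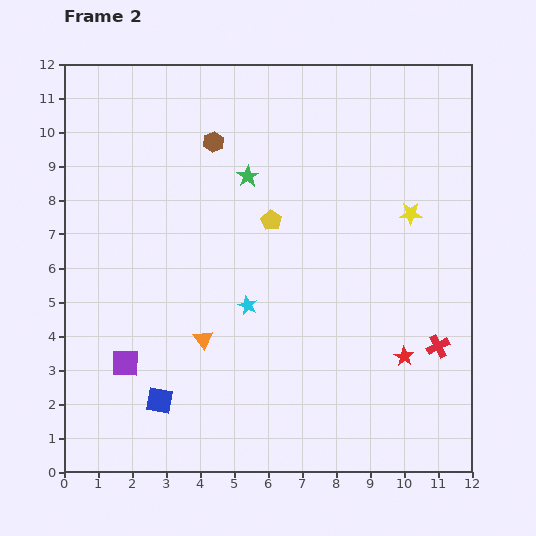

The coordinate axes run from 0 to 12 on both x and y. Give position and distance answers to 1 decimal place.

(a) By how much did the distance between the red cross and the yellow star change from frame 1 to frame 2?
+1.2

Distance in frame 1: 2.8. Distance in frame 2: 4.0.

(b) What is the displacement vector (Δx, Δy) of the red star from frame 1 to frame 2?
(1.2, 2.3)

The red star was at (8.8, 1.1) in frame 1 and (10.0, 3.4) in frame 2.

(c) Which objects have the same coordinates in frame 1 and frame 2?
none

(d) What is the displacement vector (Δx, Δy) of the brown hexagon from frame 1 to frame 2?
(0.7, 0.1)

The brown hexagon was at (3.7, 9.6) in frame 1 and (4.4, 9.7) in frame 2.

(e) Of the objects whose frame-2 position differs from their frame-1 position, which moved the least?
the brown hexagon

(moved 0.7)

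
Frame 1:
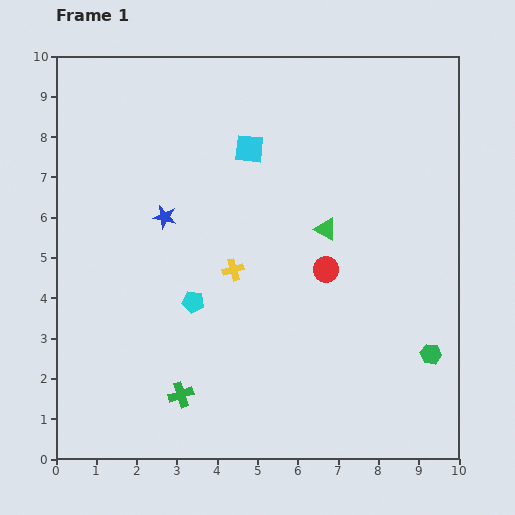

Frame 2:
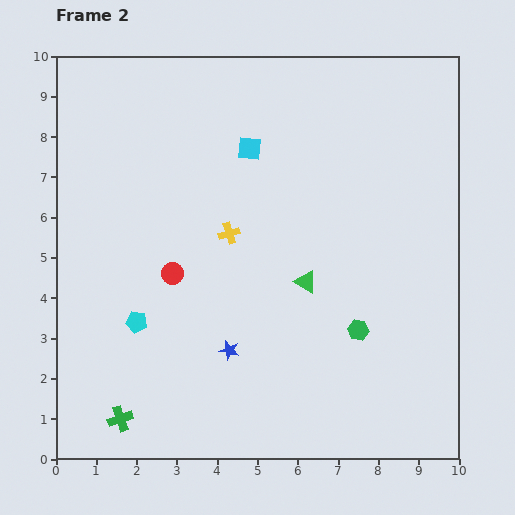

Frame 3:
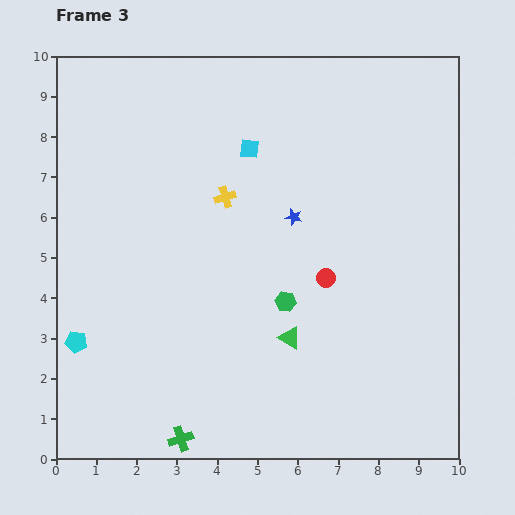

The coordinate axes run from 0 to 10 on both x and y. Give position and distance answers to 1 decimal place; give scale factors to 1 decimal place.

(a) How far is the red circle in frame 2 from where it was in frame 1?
3.8

The red circle moved from (6.7, 4.7) to (2.9, 4.6), a distance of √(3.8² + 0.1²) ≈ 3.8.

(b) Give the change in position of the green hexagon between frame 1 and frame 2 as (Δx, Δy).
(-1.8, 0.6)

The green hexagon was at (9.3, 2.6) in frame 1 and (7.5, 3.2) in frame 2.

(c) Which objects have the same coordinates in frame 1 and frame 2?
the cyan square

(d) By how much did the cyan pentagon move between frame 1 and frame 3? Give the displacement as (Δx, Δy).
(-2.9, -1.0)

The cyan pentagon was at (3.4, 3.9) in frame 1 and (0.5, 2.9) in frame 3.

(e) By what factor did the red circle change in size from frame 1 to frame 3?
0.8×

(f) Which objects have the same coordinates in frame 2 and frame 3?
the cyan square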